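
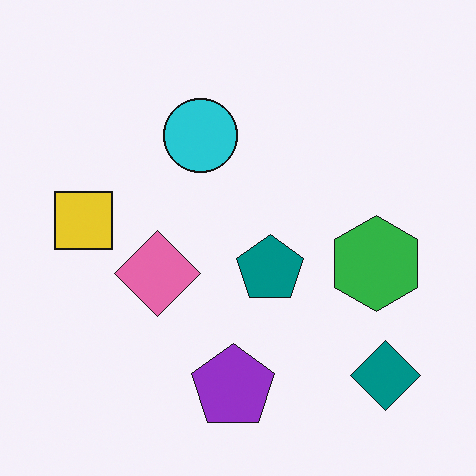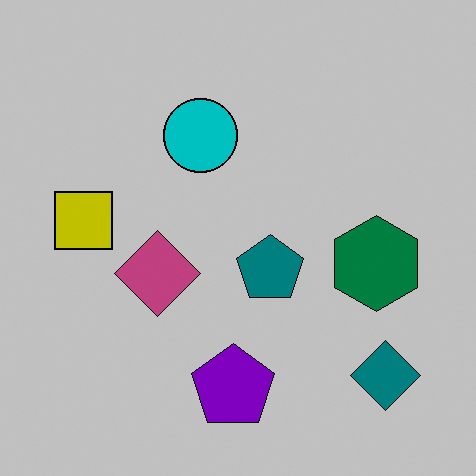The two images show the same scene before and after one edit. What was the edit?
This is the original image aggressively posterized.

Each flat color has snapped to a coarser quantized level — most visibly, the near-white background has dropped to a flat grey.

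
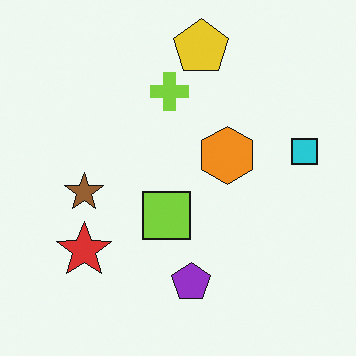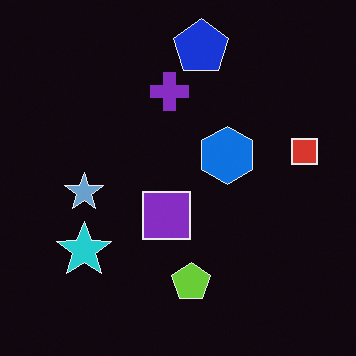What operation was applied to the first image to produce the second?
The transformation is: color-inverted (negative).

The light background has become dark and every shape's color is its complement — a photographic negative.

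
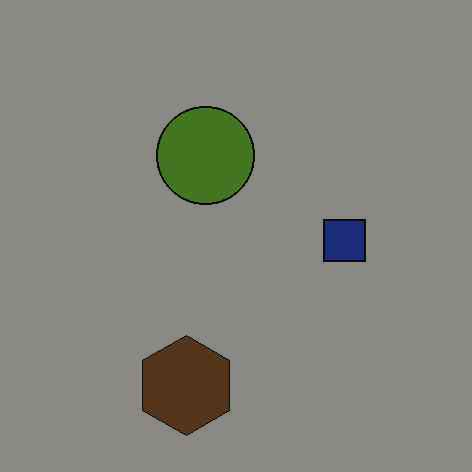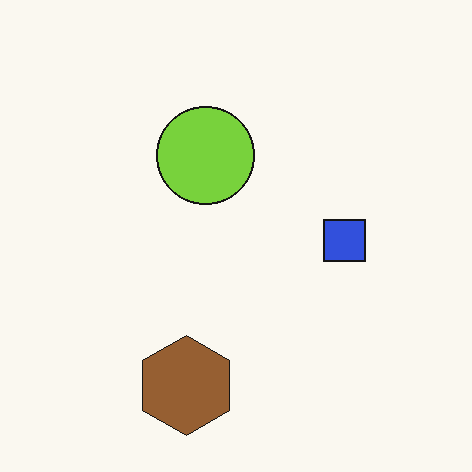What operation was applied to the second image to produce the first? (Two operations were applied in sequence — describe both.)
The first image is the second degraded with heavy JPEG compression, then substantially darkened.

Blocky 8×8 compression artifacts appear around shape edges and the flat background shows ringing — characteristic JPEG degradation. Every pixel — background and shapes alike — is uniformly darkened.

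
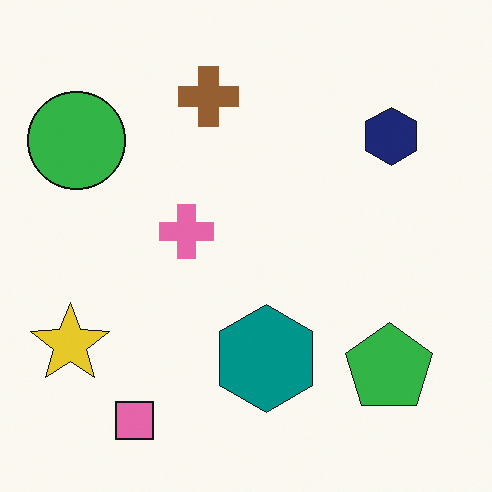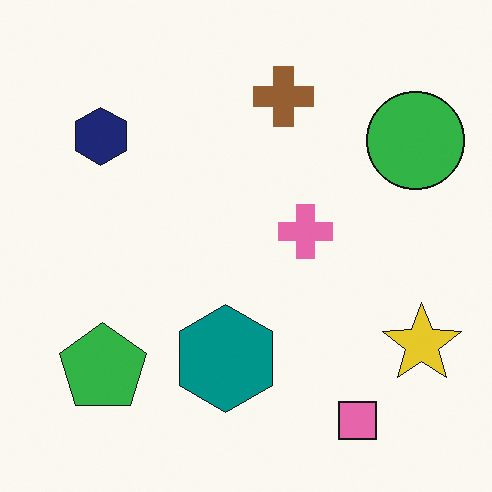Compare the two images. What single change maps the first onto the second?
This is the original image flipped horizontally (left ↔ right).

The yellow star is in the bottom-left of the first image and the bottom-right of the second — shapes on opposite sides of the vertical midline have swapped in a mirror flip.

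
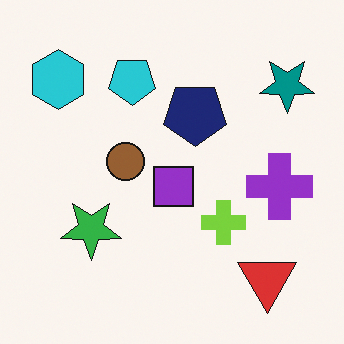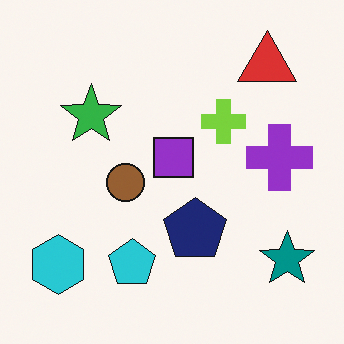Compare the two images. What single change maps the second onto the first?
This is the original image flipped vertically (top ↔ bottom).

The red triangle is in the top-right of the second image and the bottom-right of the first — shapes on opposite sides of the horizontal midline have swapped in a mirror flip.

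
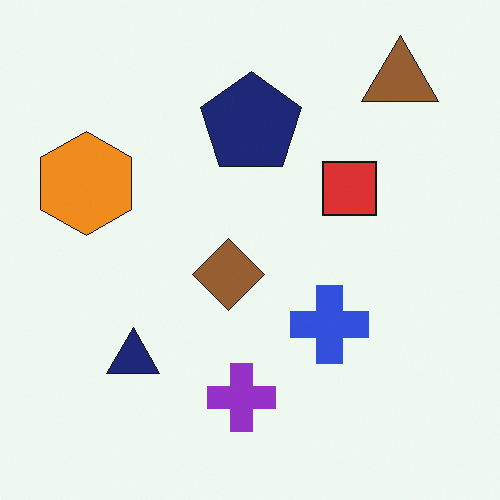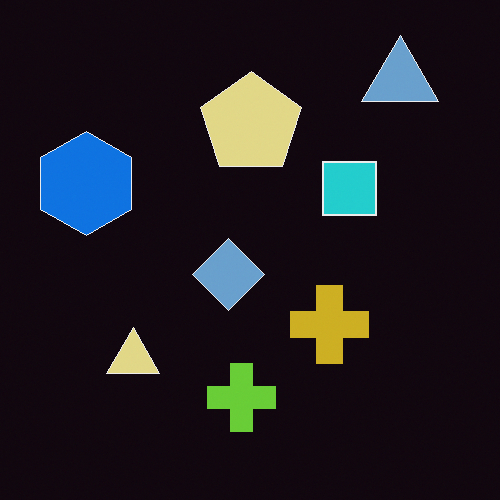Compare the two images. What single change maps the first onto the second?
It was color-inverted (negative).

The light background has become dark and every shape's color is its complement — a photographic negative.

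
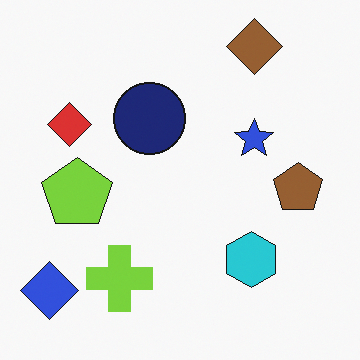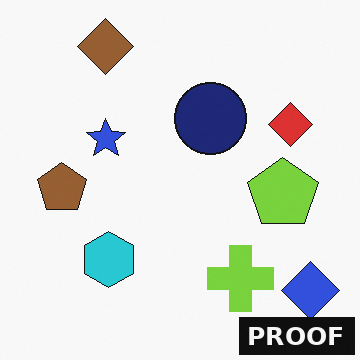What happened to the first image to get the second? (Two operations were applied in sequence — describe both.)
This is the original image flipped horizontally (left ↔ right), then watermarked with the text "PROOF" in the lower-right corner.

The blue diamond is in the bottom-left of the first image and the bottom-right of the second — shapes on opposite sides of the vertical midline have swapped in a mirror flip. A dark label reading "PROOF" appears in the lower-right corner.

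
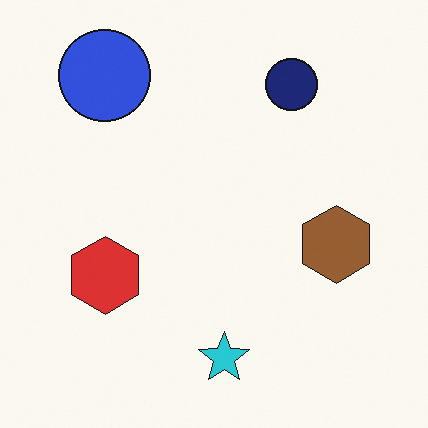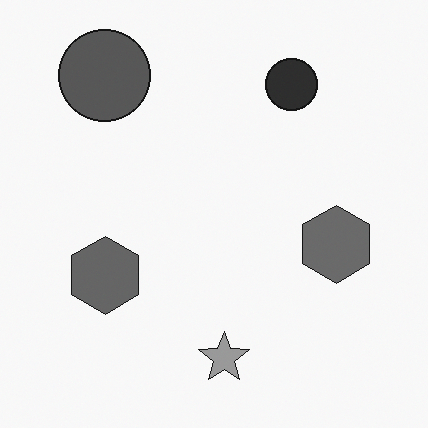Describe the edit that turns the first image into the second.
The transformation is: converted to grayscale.

All color is removed — every shape is now a shade of grey.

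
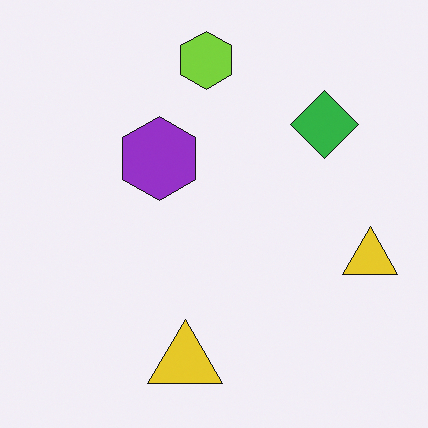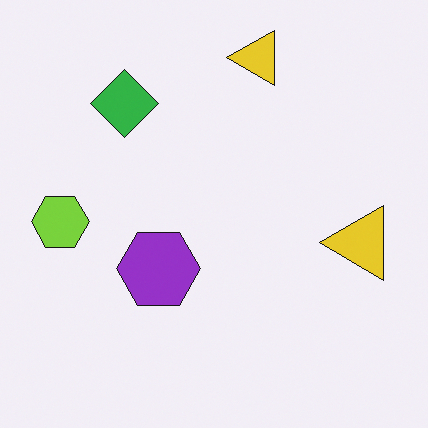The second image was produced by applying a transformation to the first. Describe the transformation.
Rotated 90° counter-clockwise.

The lime hexagon sits in the top of the first image and the left of the second — consistent with a whole-image 90° counter-clockwise rotation.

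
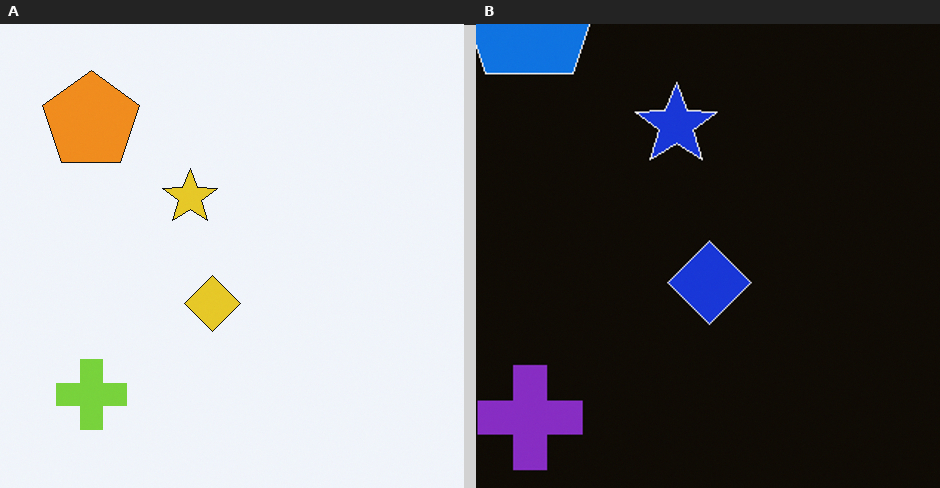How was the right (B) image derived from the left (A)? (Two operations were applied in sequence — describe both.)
The image was cropped slightly and scaled back up, then color-inverted (negative).

The visible shapes are larger and the field of view is narrower; shapes near the original edges may be partly or wholly outside the frame — a crop-and-rescale. The light background has become dark and every shape's color is its complement — a photographic negative.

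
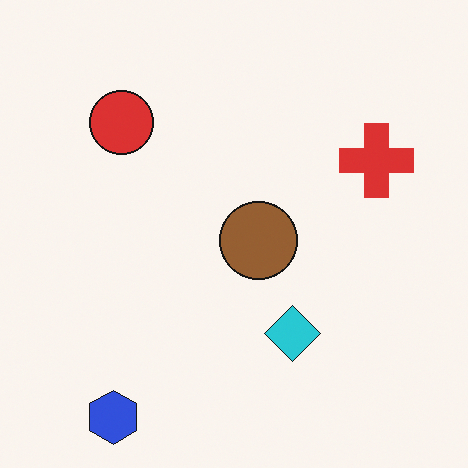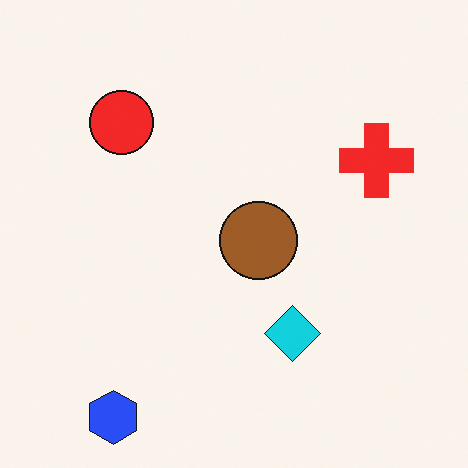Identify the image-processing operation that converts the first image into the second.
The transformation is: slightly oversaturated.

All colors are more vivid — a global saturation change.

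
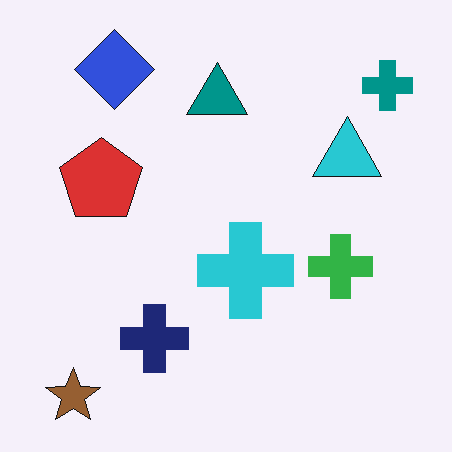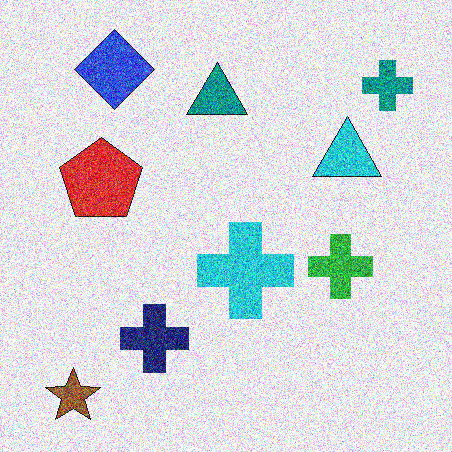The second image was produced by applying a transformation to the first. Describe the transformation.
It was degraded with heavy additive noise.

Random speckle covers the whole image, including the flat background.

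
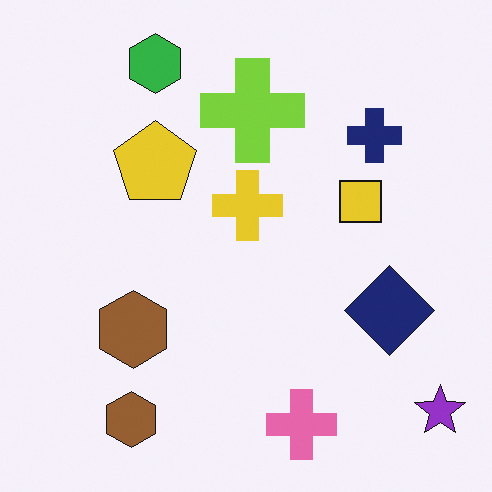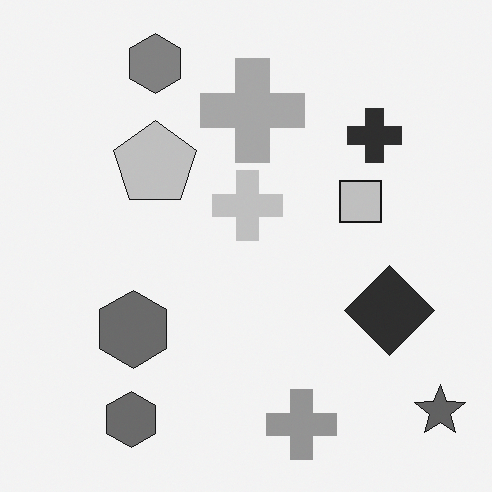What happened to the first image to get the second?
The second image is the first converted to grayscale.

All color is removed — every shape is now a shade of grey.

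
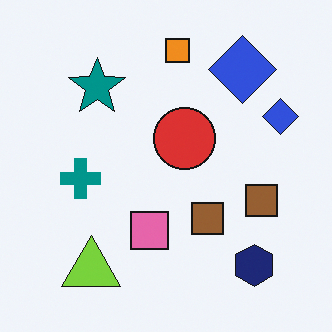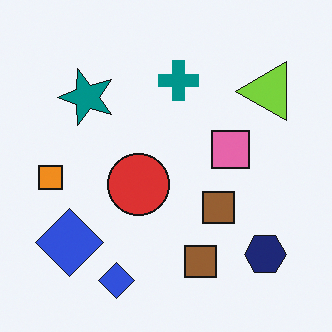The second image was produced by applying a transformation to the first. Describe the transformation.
The transformation is: transposed (reflected across the top-left ↔ bottom-right diagonal).

Shapes have swapped their row and column positions — what was in the top-right is now in the bottom-left — a diagonal reflection.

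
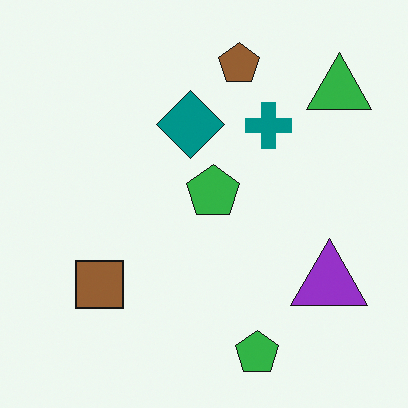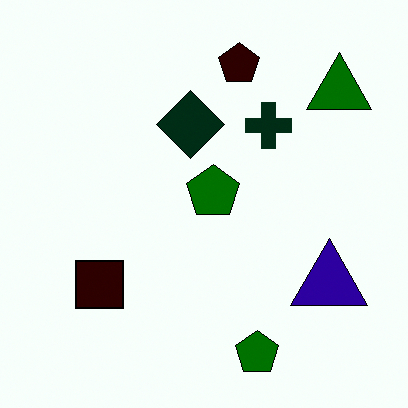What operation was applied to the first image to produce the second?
The second image is the first boosted in contrast.

Tones are pushed away from mid-grey across the whole image — a global contrast change.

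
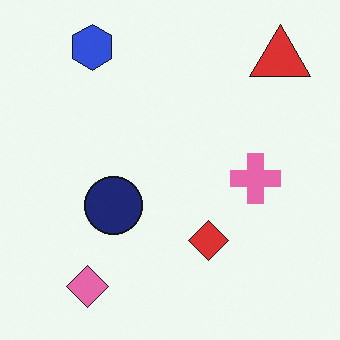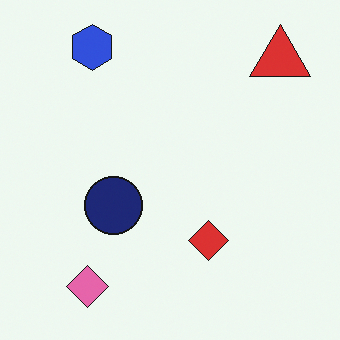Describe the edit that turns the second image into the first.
The image was overlaid with an additional pink cross.

A pink cross appears in the first image that is absent from the second.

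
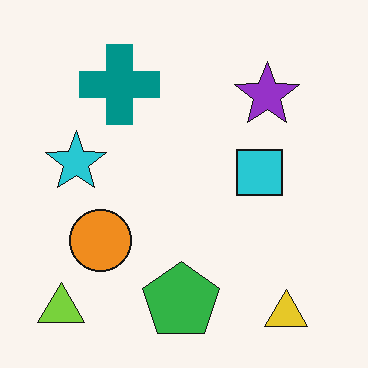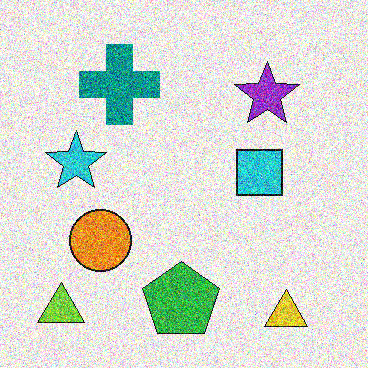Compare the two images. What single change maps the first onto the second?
Degraded with a thick layer of grain.

Random speckle covers the whole image, including the flat background.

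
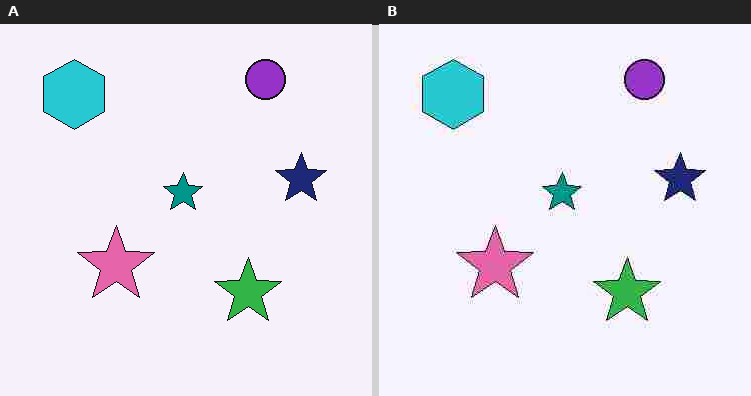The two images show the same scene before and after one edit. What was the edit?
The image was heavily JPEG-compressed with obvious blocking artifacts.

Blocky 8×8 compression artifacts appear around shape edges and the flat background shows ringing — characteristic JPEG degradation.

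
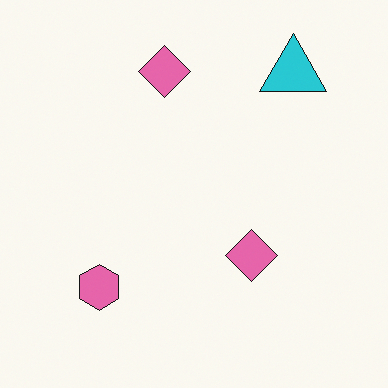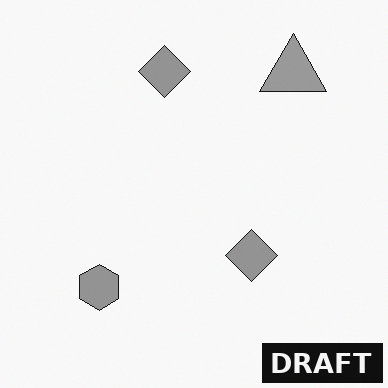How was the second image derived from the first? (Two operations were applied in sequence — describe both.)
This is the original image converted to grayscale, then watermarked with the text "DRAFT" in the lower-right corner.

All color is removed — every shape is now a shade of grey. A dark label reading "DRAFT" appears in the lower-right corner.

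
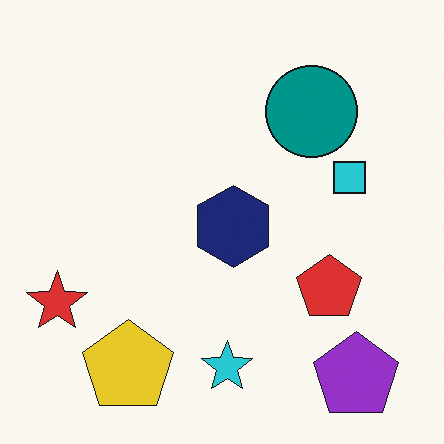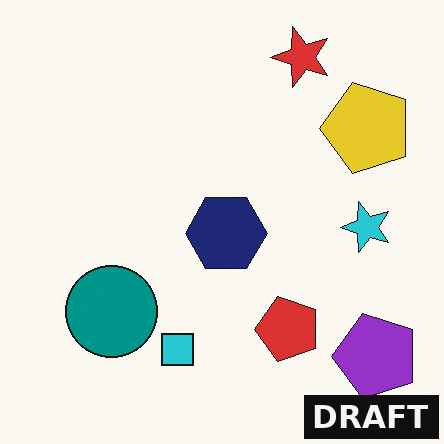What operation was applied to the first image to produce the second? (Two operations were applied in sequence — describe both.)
It was transposed (reflected across the top-left ↔ bottom-right diagonal), then watermarked with the text "DRAFT" in the lower-right corner.

Shapes have swapped their row and column positions — what was in the top-right is now in the bottom-left — a diagonal reflection. A dark label reading "DRAFT" appears in the lower-right corner.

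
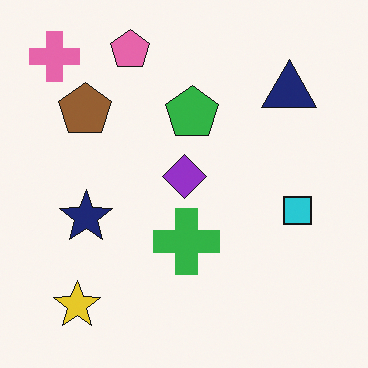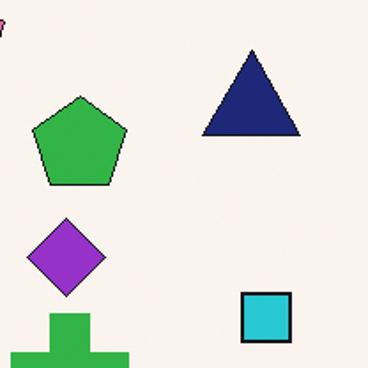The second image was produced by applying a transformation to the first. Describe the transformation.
It was cropped to a noticeably smaller region and rescaled.

The visible shapes are larger and the field of view is narrower; shapes near the original edges may be partly or wholly outside the frame — a crop-and-rescale.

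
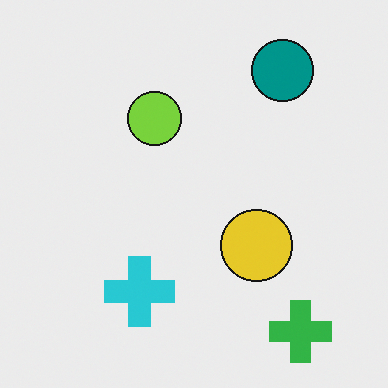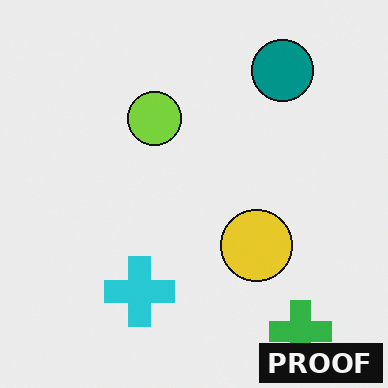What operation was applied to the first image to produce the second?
This is the original image watermarked with the text "PROOF" in the lower-right corner.

A dark label reading "PROOF" appears in the lower-right corner.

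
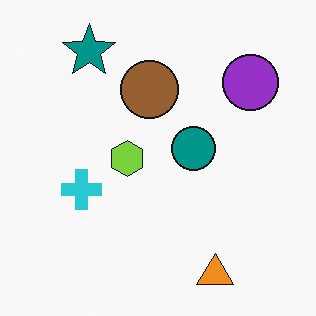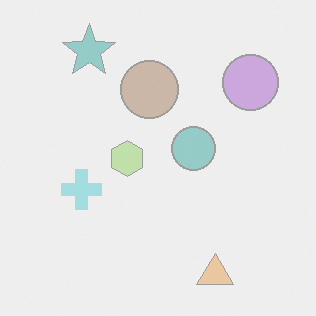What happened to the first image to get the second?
Washed out (contrast reduced).

Tones are pushed toward mid-grey across the whole image — a global contrast change.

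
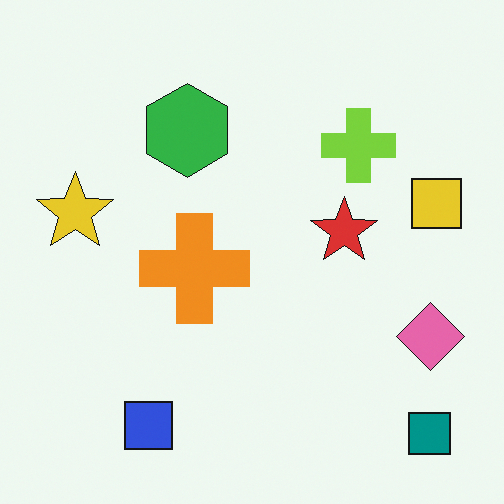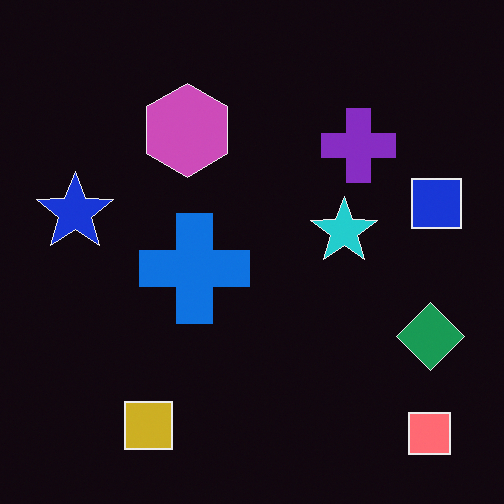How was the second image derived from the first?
The second image is the first color-inverted (negative).

The light background has become dark and every shape's color is its complement — a photographic negative.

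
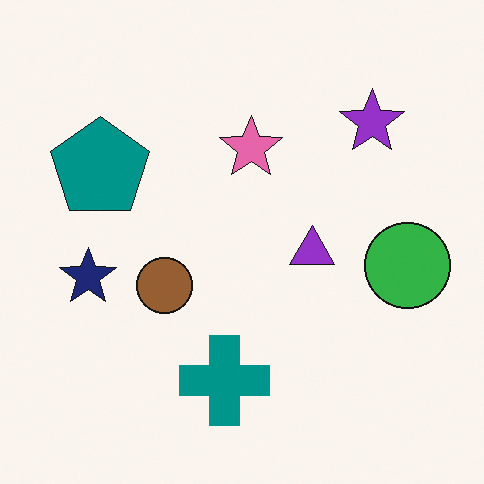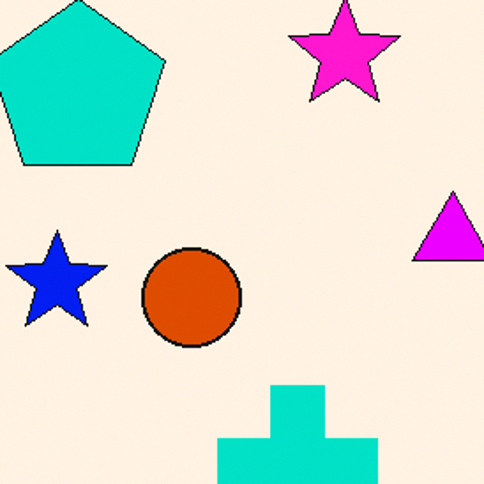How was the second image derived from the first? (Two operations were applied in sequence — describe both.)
The transformation is: heavily oversaturated, then cropped to a noticeably smaller region and rescaled.

All colors are more vivid — a global saturation change. The visible shapes are larger and the field of view is narrower; shapes near the original edges may be partly or wholly outside the frame — a crop-and-rescale.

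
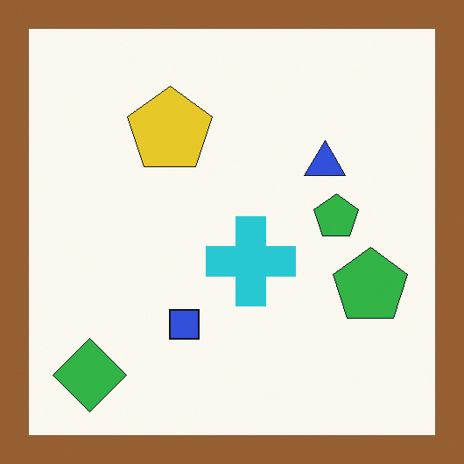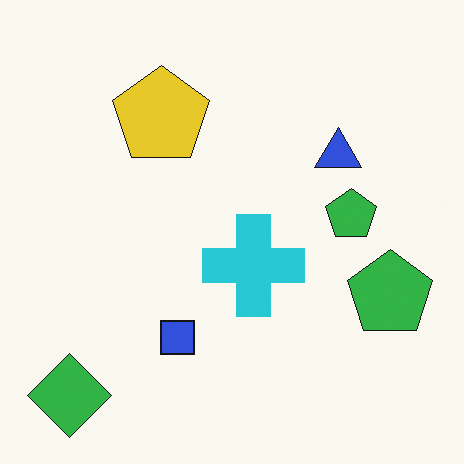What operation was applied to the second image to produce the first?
The first image is the second framed with a brown border.

A solid brown frame runs around the edge of the first image, with the content slightly shrunk inside it.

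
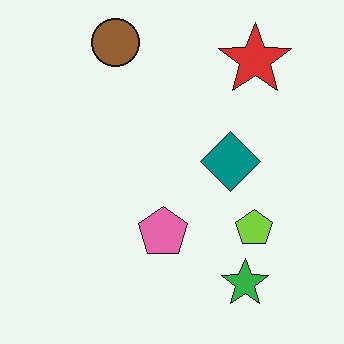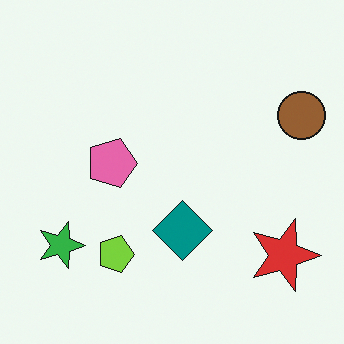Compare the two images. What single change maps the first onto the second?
The image was rotated 90° clockwise.

The brown circle sits in the top of the first image and the right of the second — consistent with a whole-image 90° clockwise rotation.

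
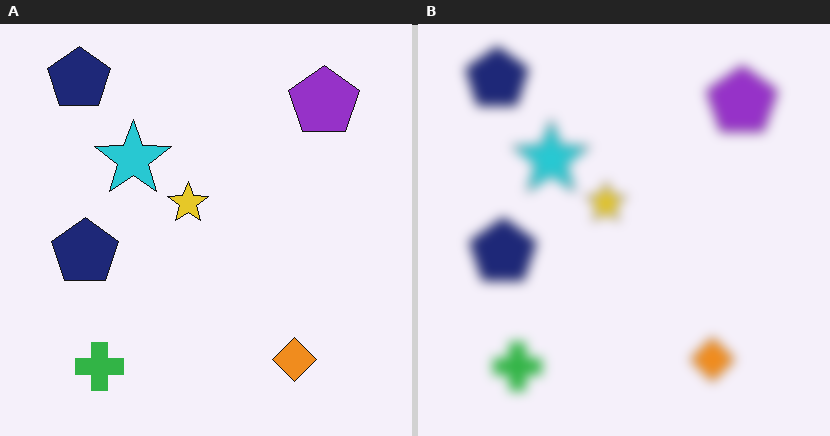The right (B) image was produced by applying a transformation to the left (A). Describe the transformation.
The image was strongly gaussian-blurred.

Shape edges and outlines are uniformly softened across the whole image.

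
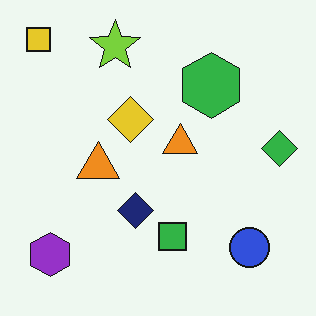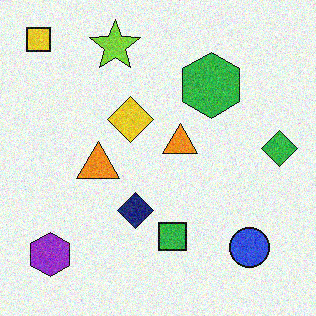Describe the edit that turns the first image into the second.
The transformation is: degraded with moderate additive noise.

Random speckle covers the whole image, including the flat background.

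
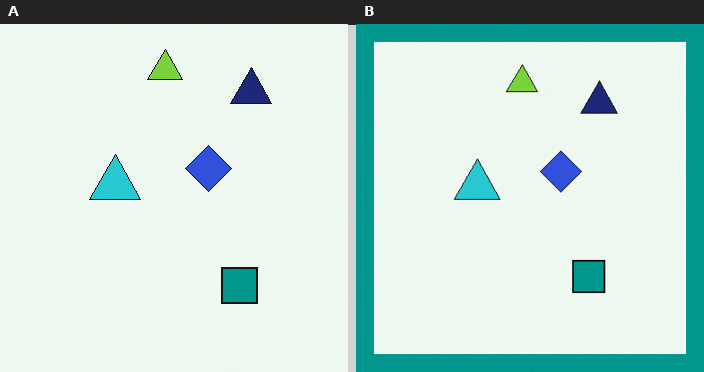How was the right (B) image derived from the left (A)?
This is the original image framed with a teal border.

A solid teal frame runs around the edge of the right (B) image, with the content slightly shrunk inside it.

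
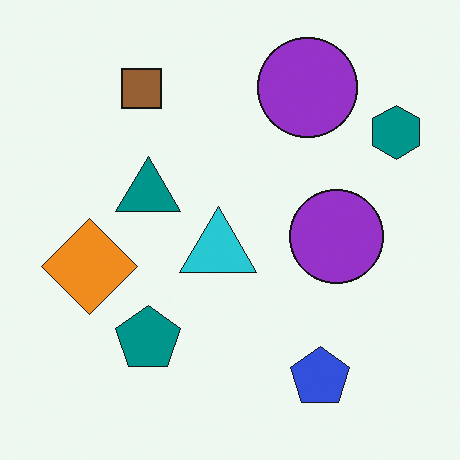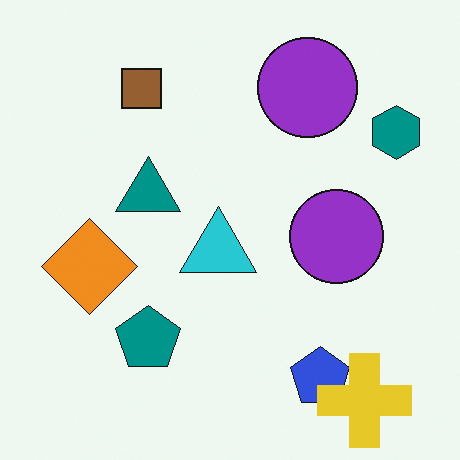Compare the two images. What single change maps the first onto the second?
The image was overlaid with an additional yellow cross.

A yellow cross appears in the second image that is absent from the first.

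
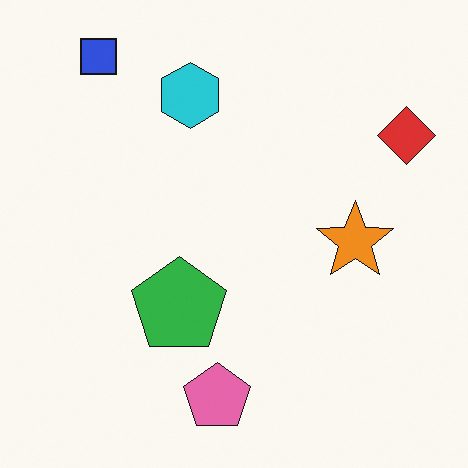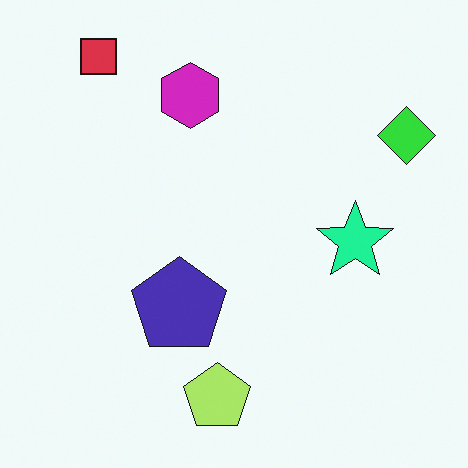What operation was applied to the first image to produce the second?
The image was hue-shifted through roughly a third of the color wheel.

Every shape's color has rotated by the same amount around the hue wheel — a uniform hue shift.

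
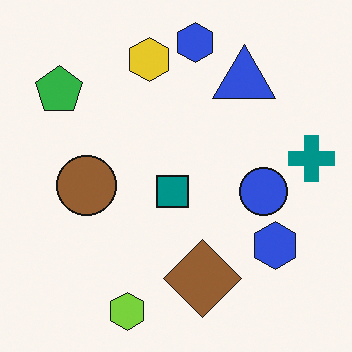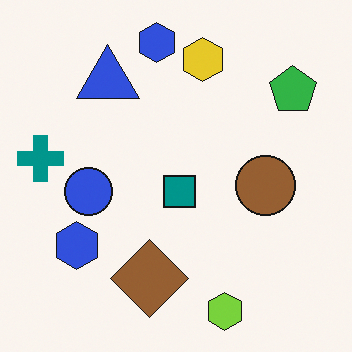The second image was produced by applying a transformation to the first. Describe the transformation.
The second image is the first flipped horizontally (left ↔ right).

The teal cross is in the right of the first image and the left of the second — shapes on opposite sides of the vertical midline have swapped in a mirror flip.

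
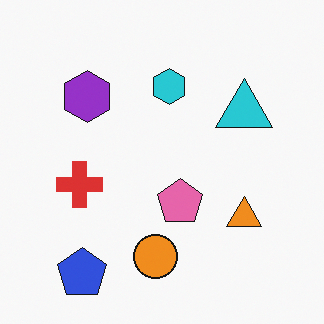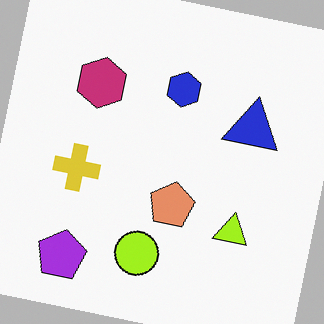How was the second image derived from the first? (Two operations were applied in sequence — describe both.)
It was hue-shifted slightly, then rotated clockwise by a few degrees.

Every shape's color has rotated by the same amount around the hue wheel — a uniform hue shift. Every shape is tilted by the same angle and the image corners show triangular fill wedges — a whole-image rotation by a non-right angle.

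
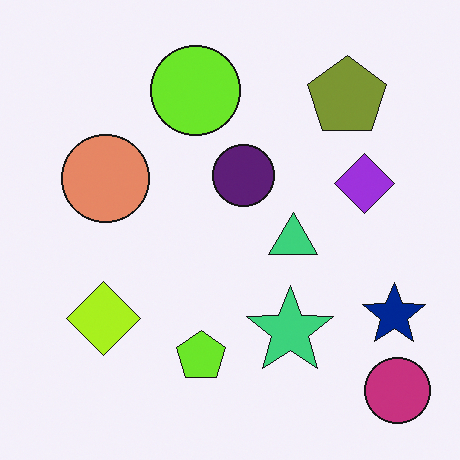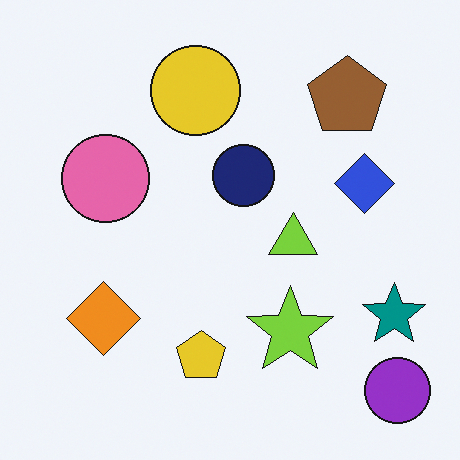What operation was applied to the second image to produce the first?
The first image is the second hue-shifted by a small amount.

Every shape's color has rotated by the same amount around the hue wheel — a uniform hue shift.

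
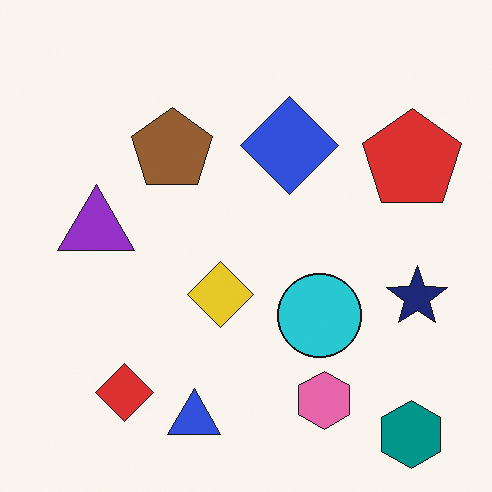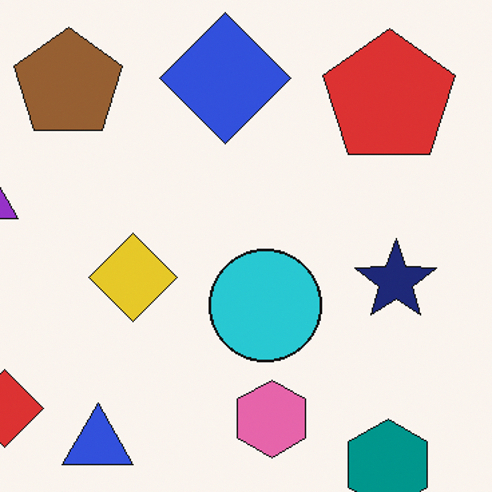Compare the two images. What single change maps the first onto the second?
The transformation is: cropped slightly and scaled back up.

The visible shapes are larger and the field of view is narrower; shapes near the original edges may be partly or wholly outside the frame — a crop-and-rescale.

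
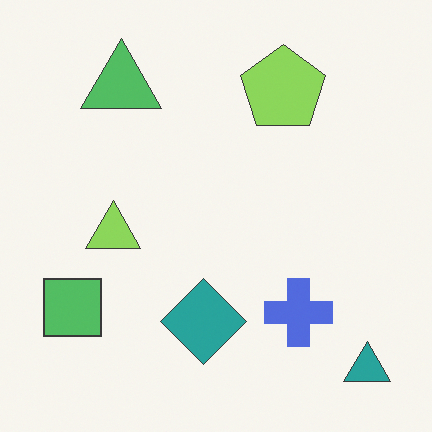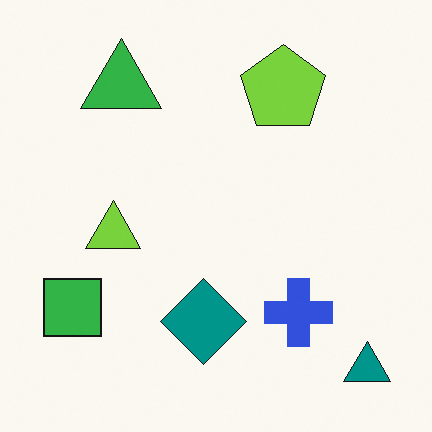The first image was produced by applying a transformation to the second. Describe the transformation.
Given slightly reduced contrast.

Tones are pushed toward mid-grey across the whole image — a global contrast change.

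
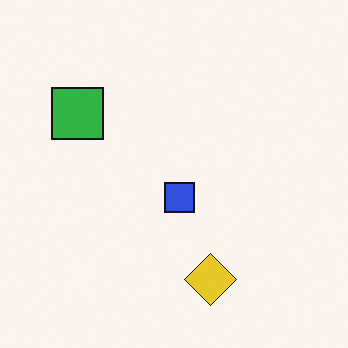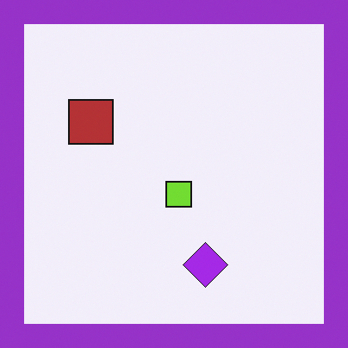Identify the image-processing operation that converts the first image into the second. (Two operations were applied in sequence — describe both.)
The transformation is: hue-shifted by a large amount, then framed with a purple border.

Every shape's color has rotated by the same amount around the hue wheel — a uniform hue shift. A solid purple frame runs around the edge of the second image, with the content slightly shrunk inside it.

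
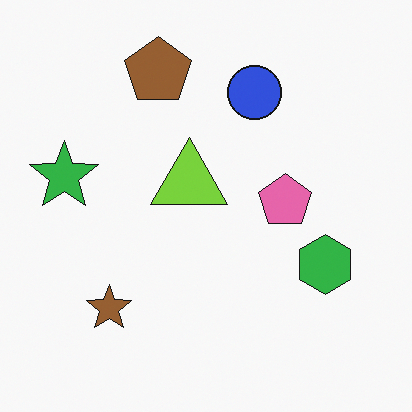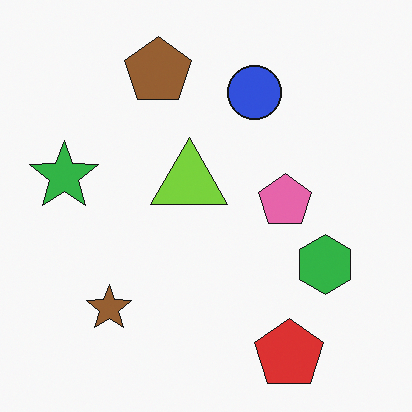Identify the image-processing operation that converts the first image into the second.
The transformation is: overlaid with an additional red pentagon.

A red pentagon appears in the second image that is absent from the first.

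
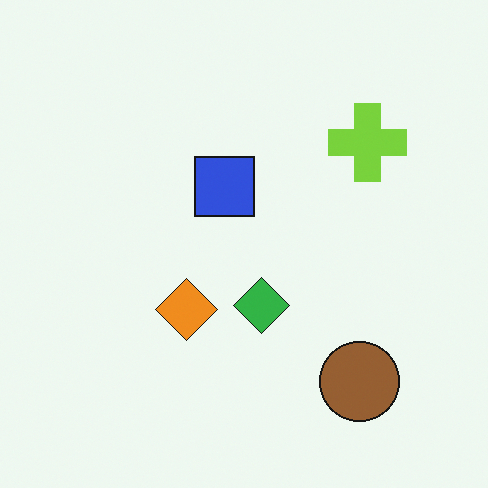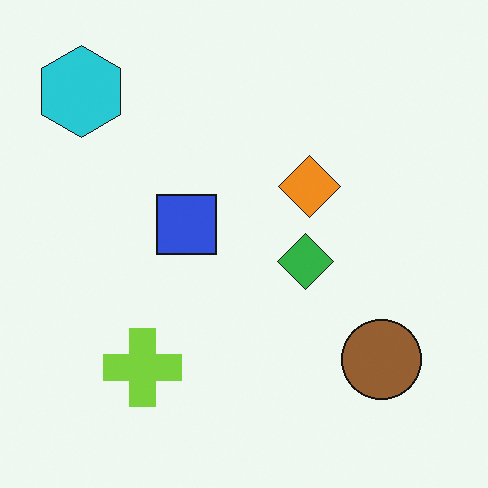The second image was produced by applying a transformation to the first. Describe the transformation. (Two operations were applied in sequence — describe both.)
It was transposed (reflected across the top-left ↔ bottom-right diagonal), then overlaid with an additional cyan hexagon.

Shapes have swapped their row and column positions — what was in the top-right is now in the bottom-left — a diagonal reflection. A cyan hexagon appears in the second image that is absent from the first.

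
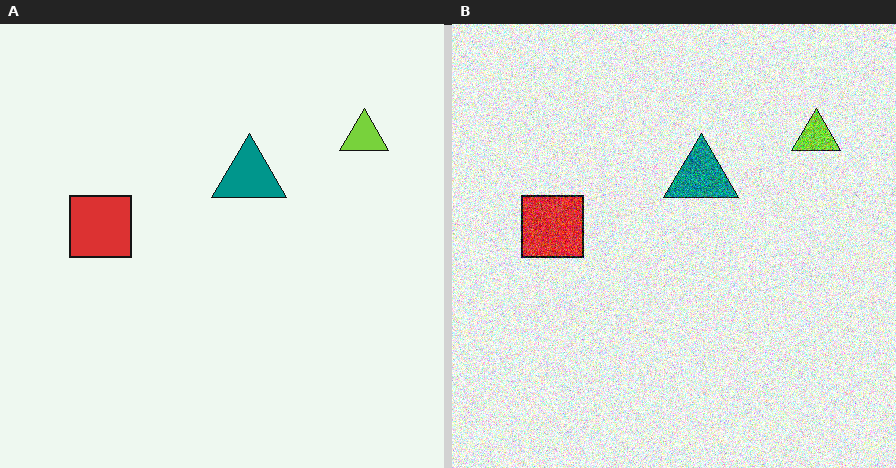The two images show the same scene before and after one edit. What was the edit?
Degraded with a thick layer of grain.

Random speckle covers the whole image, including the flat background.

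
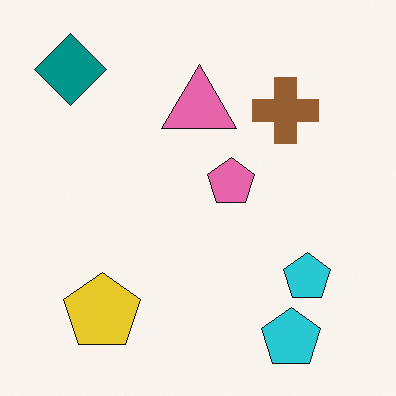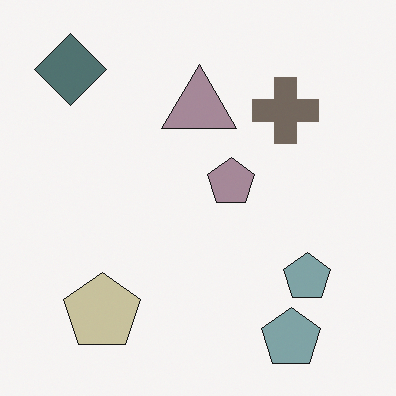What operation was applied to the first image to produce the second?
The second image is the first made much more muted (saturation change).

All colors are more muted and greyish — a global saturation change.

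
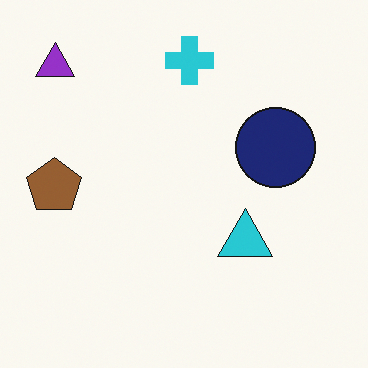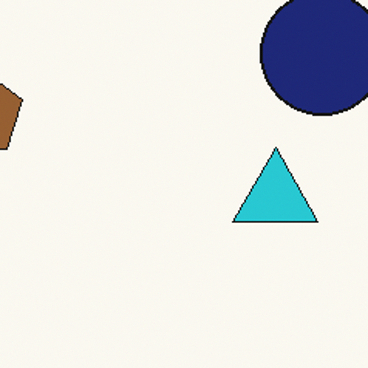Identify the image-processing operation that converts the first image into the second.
It was cropped to a modestly smaller region and rescaled.

The visible shapes are larger and the field of view is narrower; shapes near the original edges may be partly or wholly outside the frame — a crop-and-rescale.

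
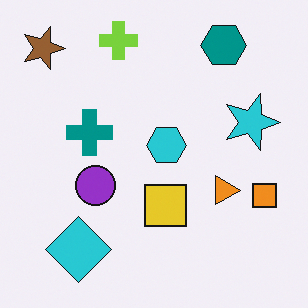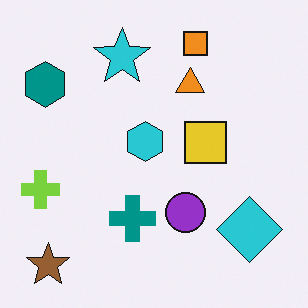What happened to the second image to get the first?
It was rotated 90° clockwise.

The brown star sits in the bottom-left of the second image and the top-left of the first — consistent with a whole-image 90° clockwise rotation.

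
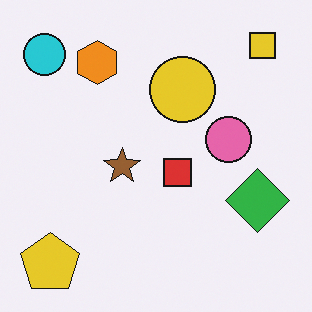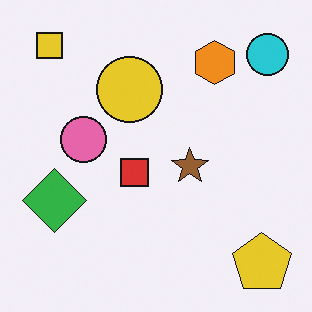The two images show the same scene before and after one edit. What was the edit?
The image was flipped horizontally (left ↔ right).

The cyan circle is in the top-left of the first image and the top-right of the second — shapes on opposite sides of the vertical midline have swapped in a mirror flip.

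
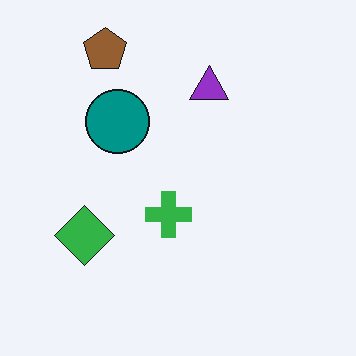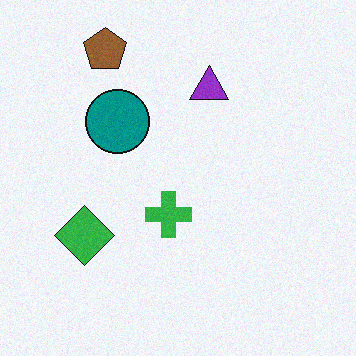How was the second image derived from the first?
It was degraded with a light layer of grain.

Random speckle covers the whole image, including the flat background.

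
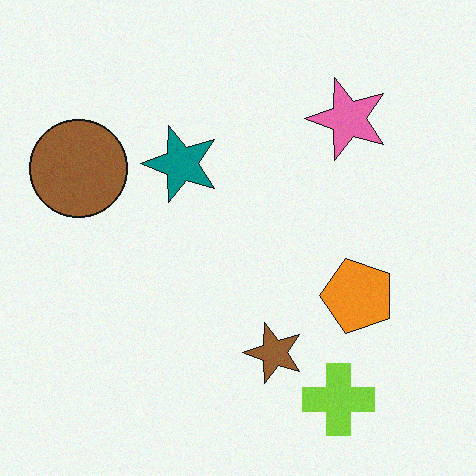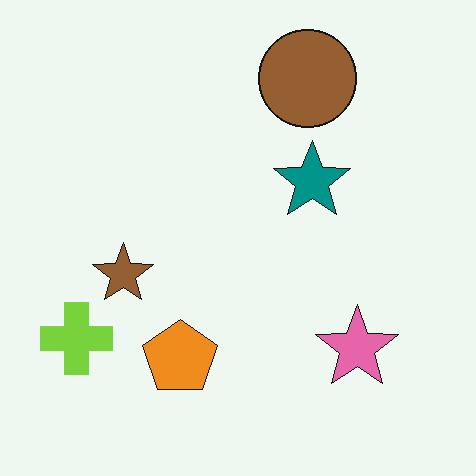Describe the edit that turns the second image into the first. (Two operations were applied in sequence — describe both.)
Rotated 90° counter-clockwise, then degraded with subtle gaussian noise.

The lime cross sits in the bottom-left of the second image and the bottom-right of the first — consistent with a whole-image 90° counter-clockwise rotation. Random speckle covers the whole image, including the flat background.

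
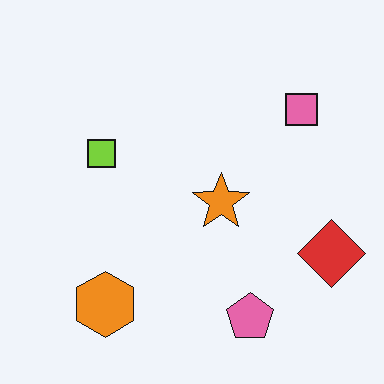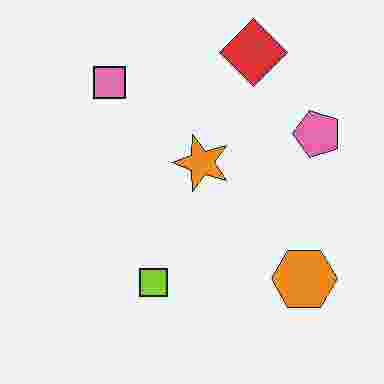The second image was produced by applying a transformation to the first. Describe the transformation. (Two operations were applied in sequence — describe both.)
The transformation is: rotated 90° counter-clockwise, then heavily JPEG-compressed with obvious blocking artifacts.

The red diamond sits in the right of the first image and the top of the second — consistent with a whole-image 90° counter-clockwise rotation. Blocky 8×8 compression artifacts appear around shape edges and the flat background shows ringing — characteristic JPEG degradation.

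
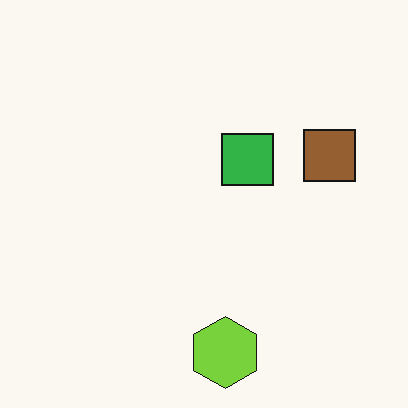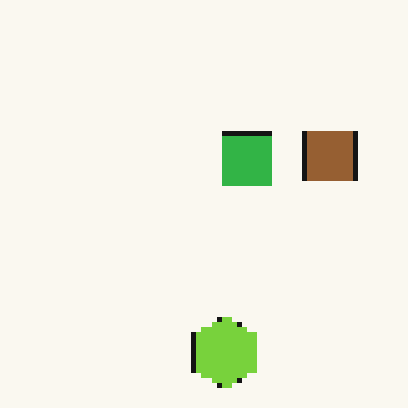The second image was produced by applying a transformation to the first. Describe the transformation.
It was lightly pixelated (a mild mosaic effect).

Shapes are reduced to large square blocks; fine edges and outlines are lost — a downscale-then-upscale (mosaic) effect.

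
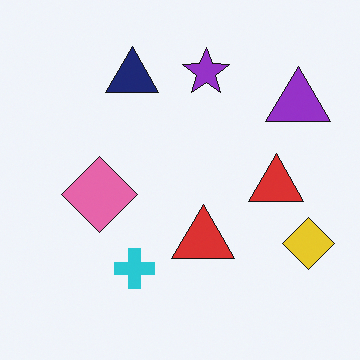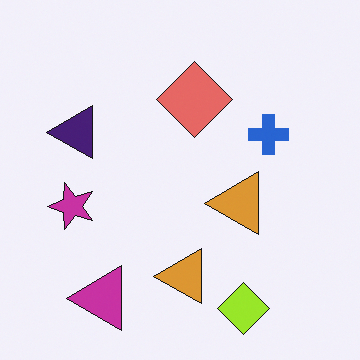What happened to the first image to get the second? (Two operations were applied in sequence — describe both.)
The second image is the first hue-shifted by a small amount, then transposed (reflected across the top-left ↔ bottom-right diagonal).

Every shape's color has rotated by the same amount around the hue wheel — a uniform hue shift. Shapes have swapped their row and column positions — what was in the top-right is now in the bottom-left — a diagonal reflection.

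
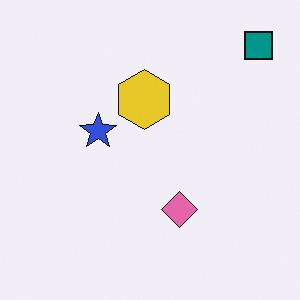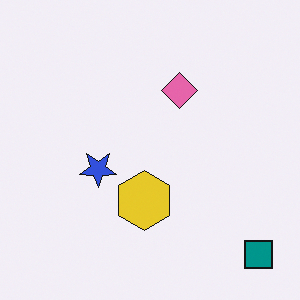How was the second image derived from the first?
This is the original image flipped vertically (top ↔ bottom).

The teal square is in the top-right of the first image and the bottom-right of the second — shapes on opposite sides of the horizontal midline have swapped in a mirror flip.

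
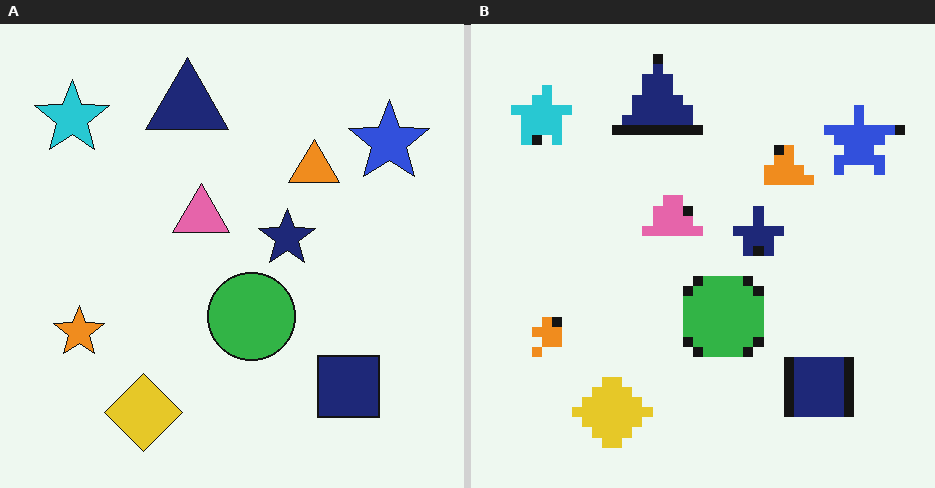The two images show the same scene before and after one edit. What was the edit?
The transformation is: coarsely pixelated.

Shapes are reduced to large square blocks; fine edges and outlines are lost — a downscale-then-upscale (mosaic) effect.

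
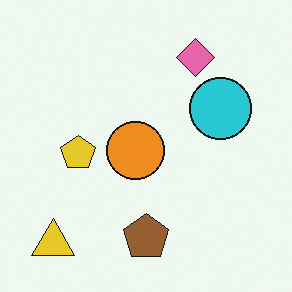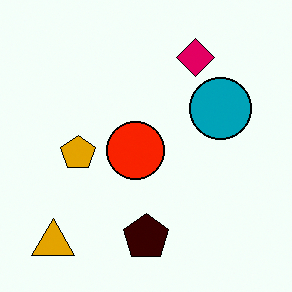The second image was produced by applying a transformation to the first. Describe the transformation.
This is the original image boosted in contrast.

Tones are pushed away from mid-grey across the whole image — a global contrast change.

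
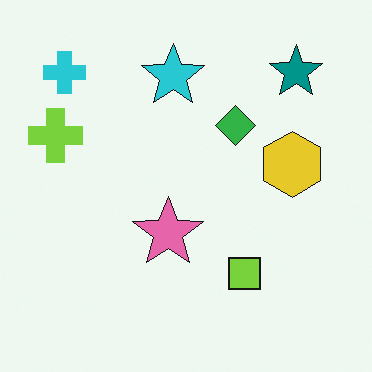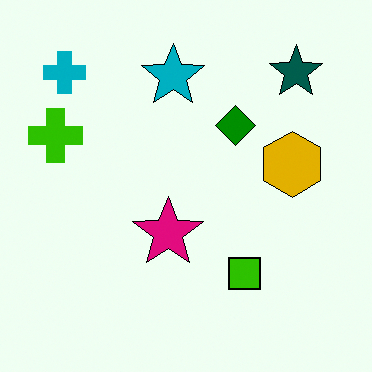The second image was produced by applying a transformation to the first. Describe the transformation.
This is the original image boosted in contrast.

Tones are pushed away from mid-grey across the whole image — a global contrast change.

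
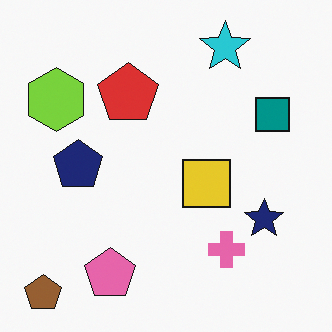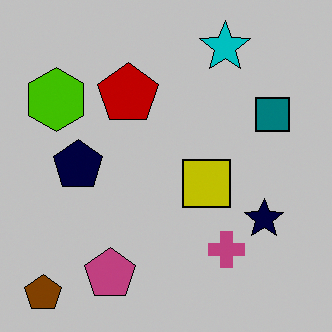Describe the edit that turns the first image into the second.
It was heavily posterized to just a handful of flat colors.

Each flat color has snapped to a coarser quantized level — most visibly, the near-white background has dropped to a flat grey.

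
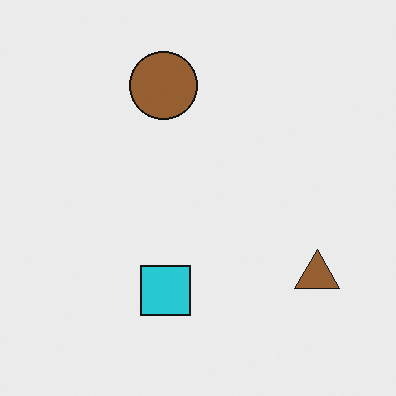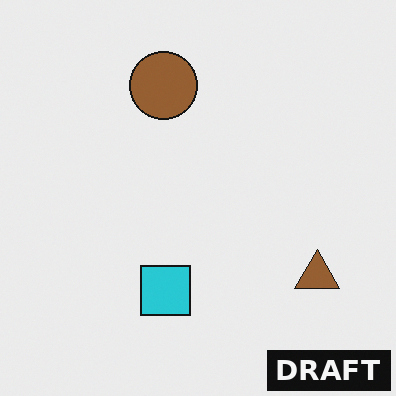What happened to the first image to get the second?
This is the original image watermarked with the text "DRAFT" in the lower-right corner.

A dark label reading "DRAFT" appears in the lower-right corner.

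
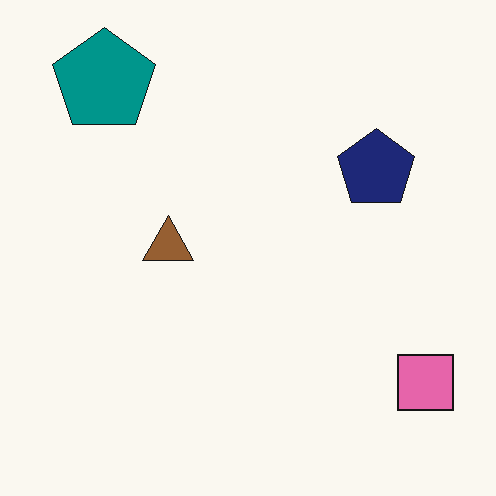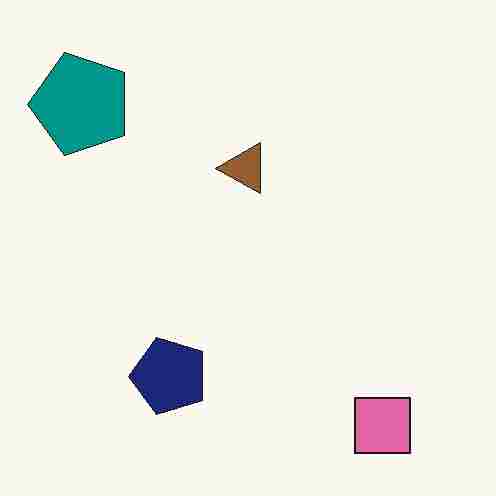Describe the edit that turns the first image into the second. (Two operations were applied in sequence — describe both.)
The second image is the first degraded with heavy JPEG compression, then transposed (reflected across the top-left ↔ bottom-right diagonal).

Blocky 8×8 compression artifacts appear around shape edges and the flat background shows ringing — characteristic JPEG degradation. Shapes have swapped their row and column positions — what was in the top-right is now in the bottom-left — a diagonal reflection.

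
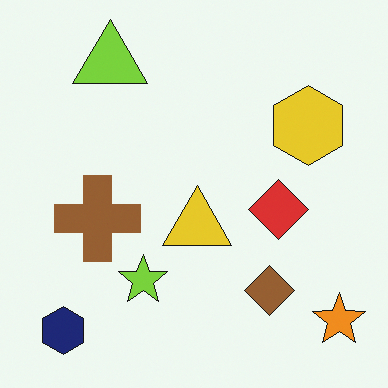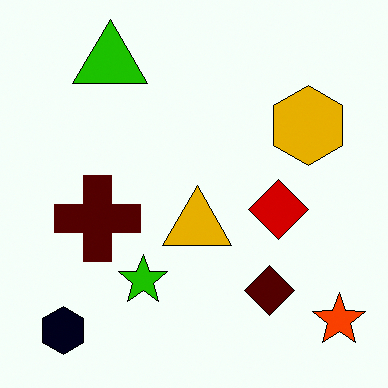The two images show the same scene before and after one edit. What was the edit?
It was given much higher contrast.

Tones are pushed away from mid-grey across the whole image — a global contrast change.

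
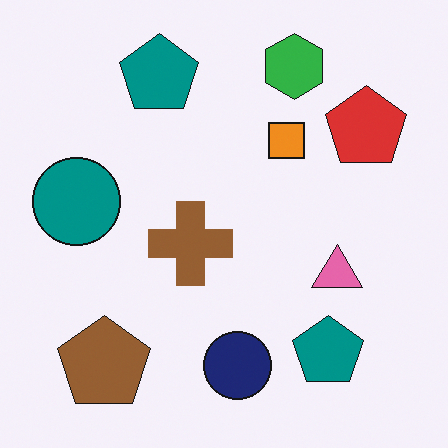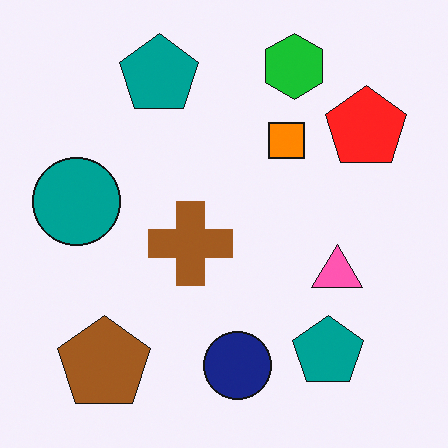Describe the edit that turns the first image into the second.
The transformation is: slightly oversaturated.

All colors are more vivid — a global saturation change.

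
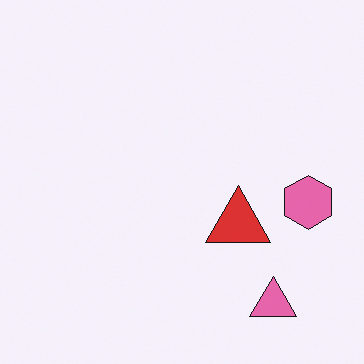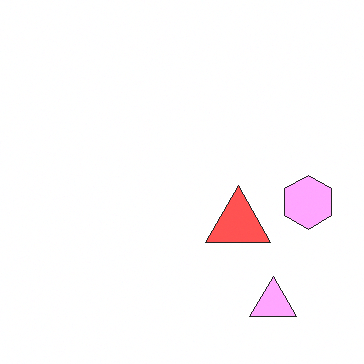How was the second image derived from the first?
The second image is the first brightened a lot.

Every pixel — background and shapes alike — is uniformly brightened.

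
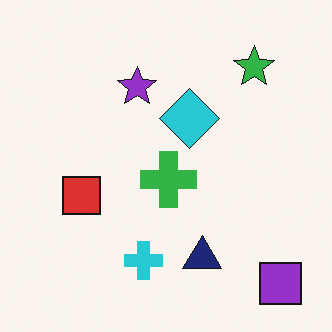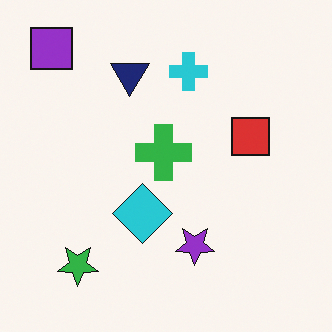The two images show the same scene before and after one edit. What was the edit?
This is the original image rotated 180°.

The purple square sits in the bottom-right of the first image and the top-left of the second — consistent with a whole-image 180° rotation.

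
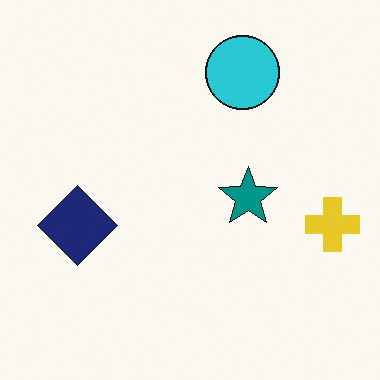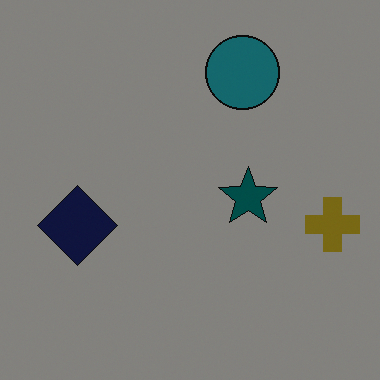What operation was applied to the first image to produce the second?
The second image is the first darkened a lot.

Every pixel — background and shapes alike — is uniformly darkened.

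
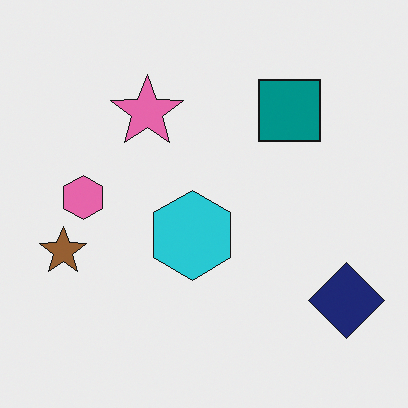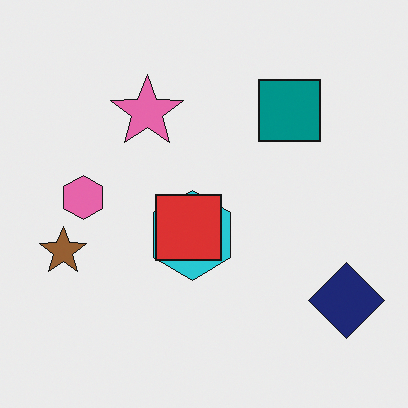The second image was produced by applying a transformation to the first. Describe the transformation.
The transformation is: overlaid with an additional red square.

A red square appears in the second image that is absent from the first.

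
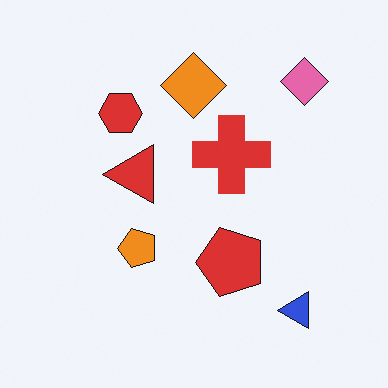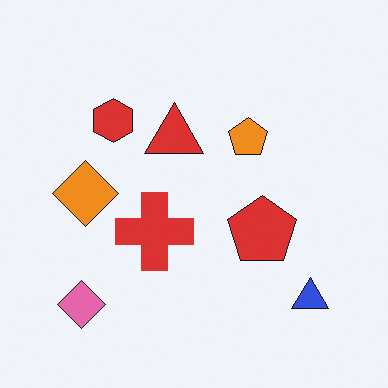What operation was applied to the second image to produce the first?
The transformation is: transposed (reflected across the top-left ↔ bottom-right diagonal).

Shapes have swapped their row and column positions — what was in the top-right is now in the bottom-left — a diagonal reflection.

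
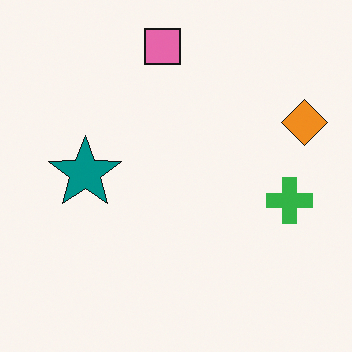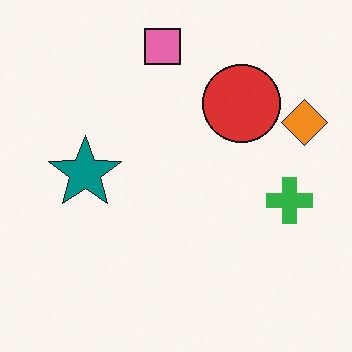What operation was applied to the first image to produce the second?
The second image is the first overlaid with an additional red circle.

A red circle appears in the second image that is absent from the first.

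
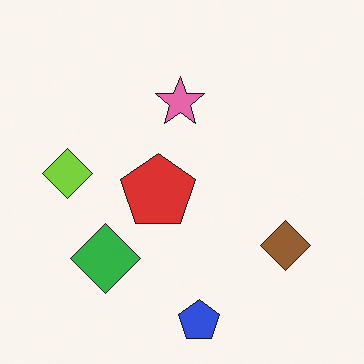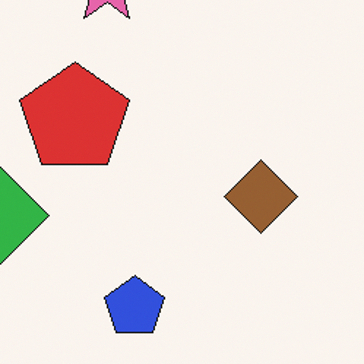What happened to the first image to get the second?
The image was cropped slightly and scaled back up.

The visible shapes are larger and the field of view is narrower; shapes near the original edges may be partly or wholly outside the frame — a crop-and-rescale.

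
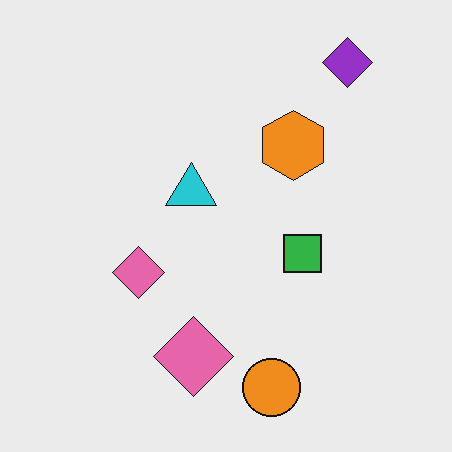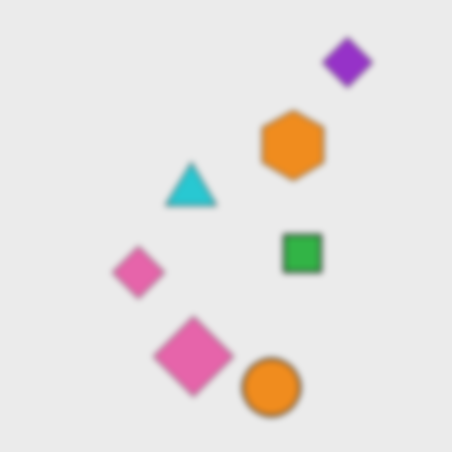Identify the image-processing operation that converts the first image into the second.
The transformation is: moderately blurred.

Shape edges and outlines are uniformly softened across the whole image.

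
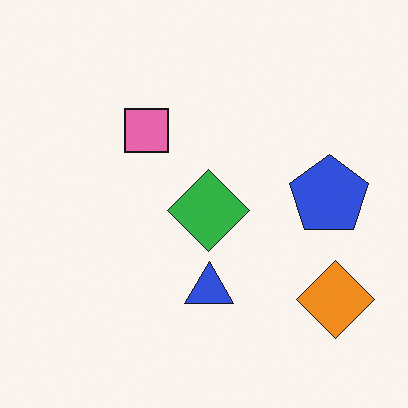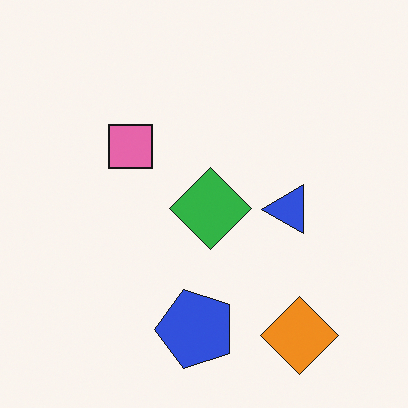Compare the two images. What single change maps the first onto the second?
The transformation is: transposed (reflected across the top-left ↔ bottom-right diagonal).

Shapes have swapped their row and column positions — what was in the top-right is now in the bottom-left — a diagonal reflection.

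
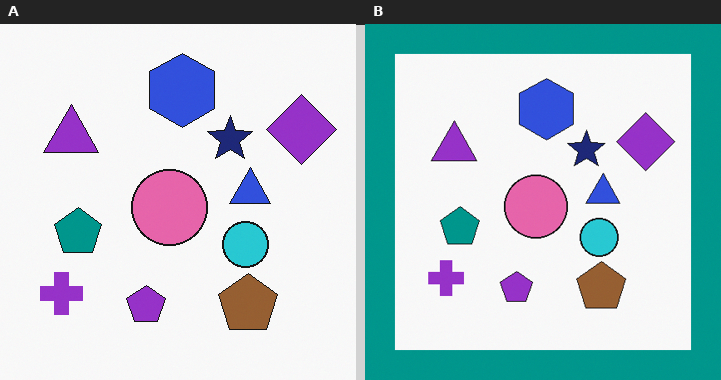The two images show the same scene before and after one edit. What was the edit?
Framed with a teal border.

A solid teal frame runs around the edge of the right (B) image, with the content slightly shrunk inside it.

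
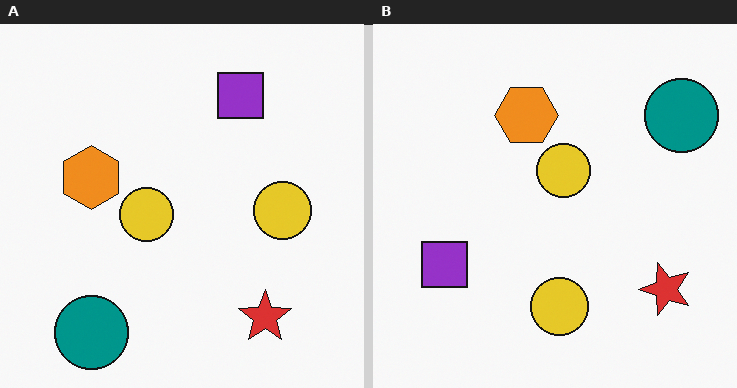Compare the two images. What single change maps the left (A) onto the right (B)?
The transformation is: transposed (reflected across the top-left ↔ bottom-right diagonal).

Shapes have swapped their row and column positions — what was in the top-right is now in the bottom-left — a diagonal reflection.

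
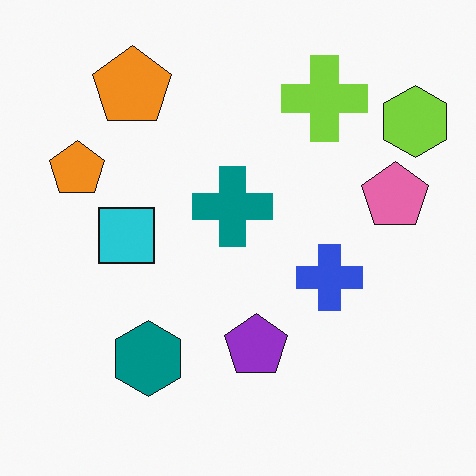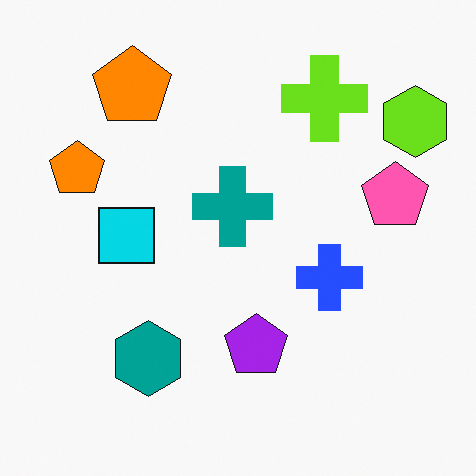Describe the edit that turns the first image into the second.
The second image is the first slightly oversaturated.

All colors are more vivid — a global saturation change.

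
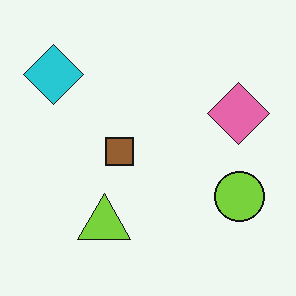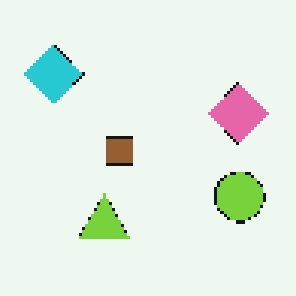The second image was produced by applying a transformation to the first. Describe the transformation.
This is the original image lightly pixelated (a mild mosaic effect).

Shapes are reduced to large square blocks; fine edges and outlines are lost — a downscale-then-upscale (mosaic) effect.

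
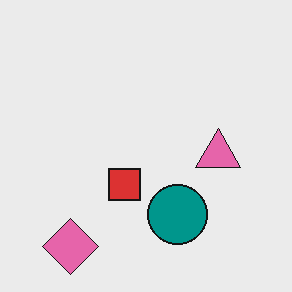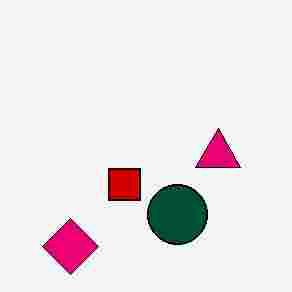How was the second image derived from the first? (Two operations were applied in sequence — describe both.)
It was given much higher contrast, then heavily JPEG-compressed with obvious blocking artifacts.

Tones are pushed away from mid-grey across the whole image — a global contrast change. Blocky 8×8 compression artifacts appear around shape edges and the flat background shows ringing — characteristic JPEG degradation.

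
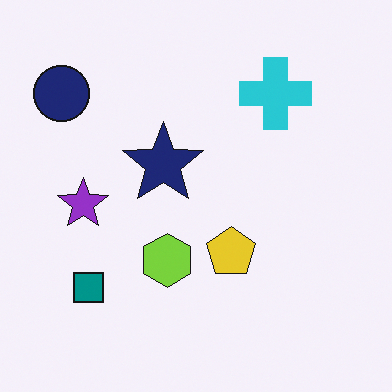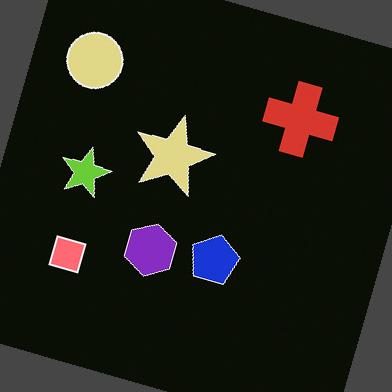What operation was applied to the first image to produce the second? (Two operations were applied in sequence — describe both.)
It was color-inverted (negative), then rotated clockwise by a moderate amount.

The light background has become dark and every shape's color is its complement — a photographic negative. Every shape is tilted by the same angle and the image corners show triangular fill wedges — a whole-image rotation by a non-right angle.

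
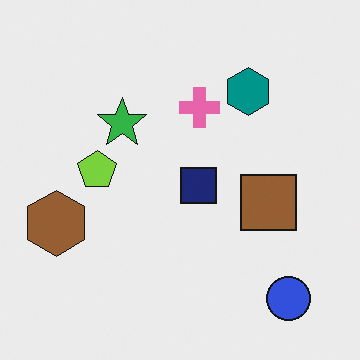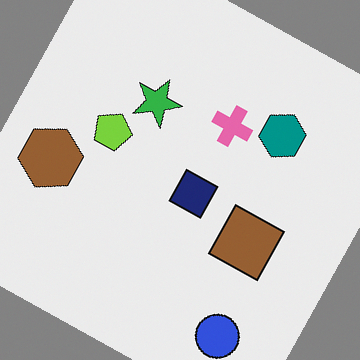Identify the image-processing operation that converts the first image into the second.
The second image is the first rotated clockwise by a moderate amount.

Every shape is tilted by the same angle and the image corners show triangular fill wedges — a whole-image rotation by a non-right angle.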